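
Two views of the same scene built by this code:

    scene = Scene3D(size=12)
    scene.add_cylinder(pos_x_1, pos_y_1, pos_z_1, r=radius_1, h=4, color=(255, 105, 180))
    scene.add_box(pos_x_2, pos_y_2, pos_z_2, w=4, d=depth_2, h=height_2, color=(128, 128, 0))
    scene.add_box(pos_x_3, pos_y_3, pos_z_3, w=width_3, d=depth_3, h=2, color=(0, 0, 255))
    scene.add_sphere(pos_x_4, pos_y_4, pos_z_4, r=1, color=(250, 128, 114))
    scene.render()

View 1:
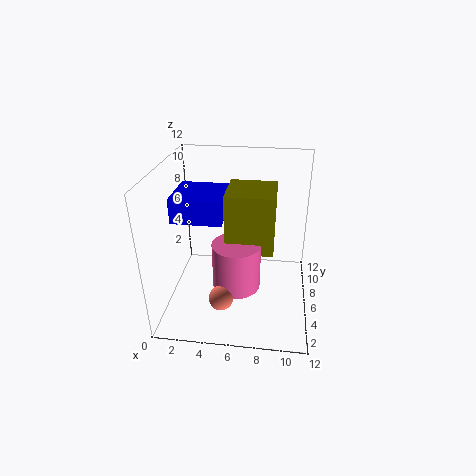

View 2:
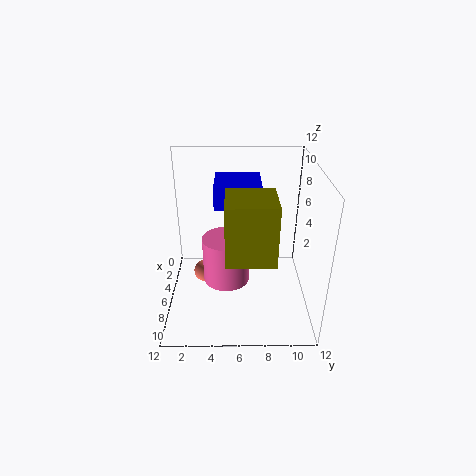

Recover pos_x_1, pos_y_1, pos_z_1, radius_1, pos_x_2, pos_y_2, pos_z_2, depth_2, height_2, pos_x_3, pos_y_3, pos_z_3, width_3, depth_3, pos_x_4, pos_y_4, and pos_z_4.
pos_x_1 = 6, pos_y_1 = 5, pos_z_1 = 2, radius_1 = 2, pos_x_2 = 5, pos_y_2 = 5, pos_z_2 = 5, depth_2 = 4, height_2 = 5, pos_x_3 = 1, pos_y_3 = 4, pos_z_3 = 8, width_3 = 4, depth_3 = 4, pos_x_4 = 5, pos_y_4 = 3, pos_z_4 = 2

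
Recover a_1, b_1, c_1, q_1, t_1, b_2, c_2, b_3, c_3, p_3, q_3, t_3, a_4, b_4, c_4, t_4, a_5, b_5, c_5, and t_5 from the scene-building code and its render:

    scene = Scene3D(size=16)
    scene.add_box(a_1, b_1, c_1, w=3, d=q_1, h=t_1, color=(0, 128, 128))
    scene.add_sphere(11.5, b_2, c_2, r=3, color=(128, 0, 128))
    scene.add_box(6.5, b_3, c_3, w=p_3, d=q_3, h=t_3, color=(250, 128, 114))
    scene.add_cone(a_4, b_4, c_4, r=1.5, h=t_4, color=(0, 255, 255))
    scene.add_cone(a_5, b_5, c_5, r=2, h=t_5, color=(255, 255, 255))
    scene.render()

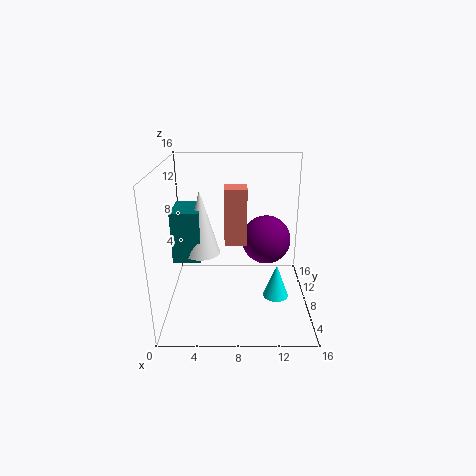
a_1 = 1
b_1 = 6
c_1 = 6
q_1 = 4.5
t_1 = 5.5
b_2 = 12
c_2 = 6
b_3 = 8
c_3 = 7
p_3 = 2.5
q_3 = 2.5
t_3 = 6.5
a_4 = 12.5
b_4 = 8
c_4 = 0.5
t_4 = 4
a_5 = 4
b_5 = 7.5
c_5 = 6.5
t_5 = 7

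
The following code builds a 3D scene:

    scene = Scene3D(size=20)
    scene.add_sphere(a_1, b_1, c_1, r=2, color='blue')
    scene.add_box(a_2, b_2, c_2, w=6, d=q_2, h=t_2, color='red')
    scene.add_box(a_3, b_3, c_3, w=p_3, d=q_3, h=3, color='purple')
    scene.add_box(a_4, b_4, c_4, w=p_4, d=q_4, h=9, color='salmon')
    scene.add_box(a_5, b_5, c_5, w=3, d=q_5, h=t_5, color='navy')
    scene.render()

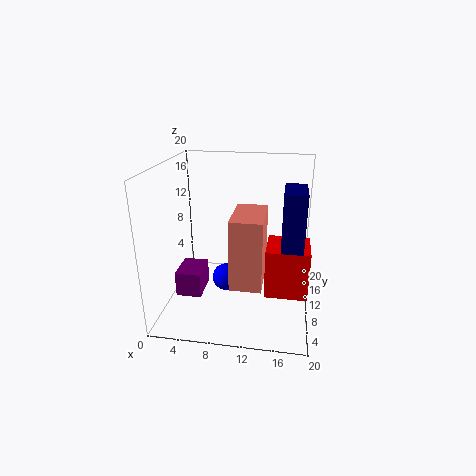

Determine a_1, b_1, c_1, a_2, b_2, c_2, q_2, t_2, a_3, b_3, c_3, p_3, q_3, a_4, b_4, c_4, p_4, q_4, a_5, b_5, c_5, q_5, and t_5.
a_1 = 8, b_1 = 11, c_1 = 3, a_2 = 14, b_2 = 8, c_2 = 2, q_2 = 6, t_2 = 7, a_3 = 4, b_3 = 1, c_3 = 6, p_3 = 3, q_3 = 4, a_4 = 10, b_4 = 3, c_4 = 6, p_4 = 4, q_4 = 7, a_5 = 16, b_5 = 8, c_5 = 9, q_5 = 6, t_5 = 8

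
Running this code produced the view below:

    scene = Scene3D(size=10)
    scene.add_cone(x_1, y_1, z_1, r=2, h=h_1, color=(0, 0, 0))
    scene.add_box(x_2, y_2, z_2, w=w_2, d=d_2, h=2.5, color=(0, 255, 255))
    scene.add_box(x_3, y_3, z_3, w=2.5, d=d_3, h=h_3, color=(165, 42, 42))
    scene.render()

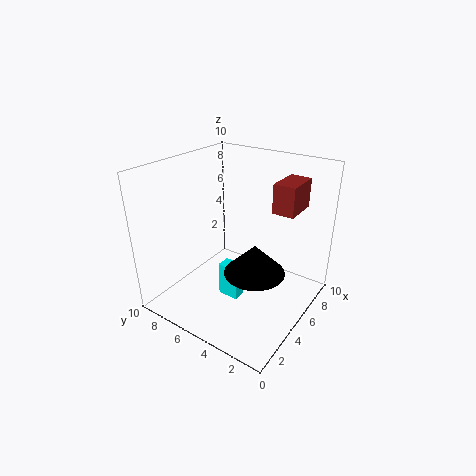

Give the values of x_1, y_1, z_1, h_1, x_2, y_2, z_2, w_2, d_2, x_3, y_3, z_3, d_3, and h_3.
x_1 = 4
y_1 = 3
z_1 = 3.5
h_1 = 2
x_2 = 4
y_2 = 4.5
z_2 = 0.5
w_2 = 1
d_2 = 1.5
x_3 = 6
y_3 = 1.5
z_3 = 7
d_3 = 1.5
h_3 = 2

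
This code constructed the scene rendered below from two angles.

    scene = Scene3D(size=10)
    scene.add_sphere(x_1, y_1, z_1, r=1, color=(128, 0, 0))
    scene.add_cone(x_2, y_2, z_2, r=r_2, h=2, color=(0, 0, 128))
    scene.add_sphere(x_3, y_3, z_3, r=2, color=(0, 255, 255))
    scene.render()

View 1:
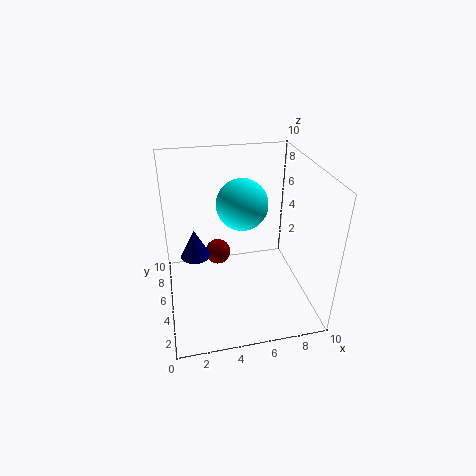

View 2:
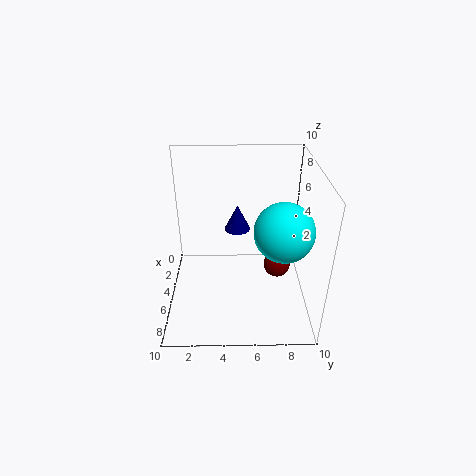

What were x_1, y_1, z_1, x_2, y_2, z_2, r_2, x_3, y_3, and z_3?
x_1 = 4
y_1 = 8
z_1 = 2
x_2 = 2
y_2 = 5
z_2 = 4
r_2 = 1
x_3 = 6
y_3 = 8
z_3 = 6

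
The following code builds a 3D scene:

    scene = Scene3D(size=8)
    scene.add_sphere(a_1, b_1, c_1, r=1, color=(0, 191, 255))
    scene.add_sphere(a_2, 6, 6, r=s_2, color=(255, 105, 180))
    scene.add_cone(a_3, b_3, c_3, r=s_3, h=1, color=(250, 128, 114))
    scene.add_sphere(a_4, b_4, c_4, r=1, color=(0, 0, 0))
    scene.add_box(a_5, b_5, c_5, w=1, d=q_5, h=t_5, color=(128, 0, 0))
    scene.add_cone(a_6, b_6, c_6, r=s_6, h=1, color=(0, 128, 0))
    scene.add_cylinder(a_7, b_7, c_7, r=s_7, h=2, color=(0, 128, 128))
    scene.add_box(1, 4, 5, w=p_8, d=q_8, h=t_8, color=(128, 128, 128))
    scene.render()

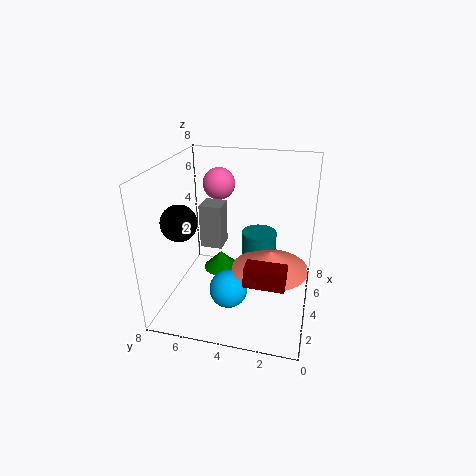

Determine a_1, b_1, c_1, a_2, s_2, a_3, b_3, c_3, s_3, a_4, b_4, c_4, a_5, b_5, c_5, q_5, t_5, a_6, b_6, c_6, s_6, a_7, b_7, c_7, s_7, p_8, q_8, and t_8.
a_1 = 2
b_1 = 4
c_1 = 2
a_2 = 7
s_2 = 1
a_3 = 3
b_3 = 2
c_3 = 3
s_3 = 2
a_4 = 3
b_4 = 7
c_4 = 5
a_5 = 1
b_5 = 1
c_5 = 3
q_5 = 2
t_5 = 1
a_6 = 4
b_6 = 5
c_6 = 2
s_6 = 1
a_7 = 5
b_7 = 3
c_7 = 2
s_7 = 1
p_8 = 1
q_8 = 1
t_8 = 2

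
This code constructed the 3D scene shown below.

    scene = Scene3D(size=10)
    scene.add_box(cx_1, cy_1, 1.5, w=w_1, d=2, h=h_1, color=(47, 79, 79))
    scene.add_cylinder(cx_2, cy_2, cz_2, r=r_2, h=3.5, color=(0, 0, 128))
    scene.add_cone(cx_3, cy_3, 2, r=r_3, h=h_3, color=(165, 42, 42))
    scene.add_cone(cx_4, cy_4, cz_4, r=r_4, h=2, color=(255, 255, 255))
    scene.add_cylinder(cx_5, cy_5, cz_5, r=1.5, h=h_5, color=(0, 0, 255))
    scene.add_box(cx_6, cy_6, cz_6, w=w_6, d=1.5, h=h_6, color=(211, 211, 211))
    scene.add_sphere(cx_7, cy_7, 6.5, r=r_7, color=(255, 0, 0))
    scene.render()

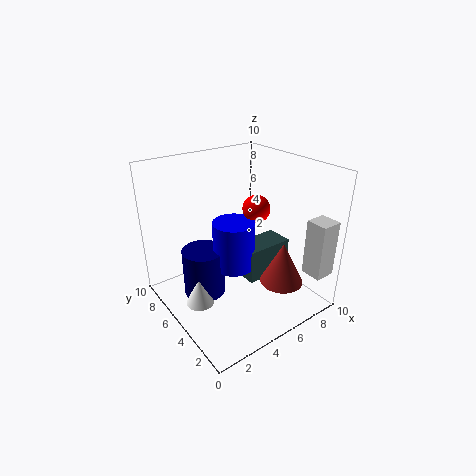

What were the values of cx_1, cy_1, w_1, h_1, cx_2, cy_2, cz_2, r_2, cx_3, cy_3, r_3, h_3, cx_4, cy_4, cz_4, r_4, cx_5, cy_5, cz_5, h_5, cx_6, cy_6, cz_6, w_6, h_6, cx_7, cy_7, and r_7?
cx_1 = 5.5; cy_1 = 4; w_1 = 3.5; h_1 = 2.5; cx_2 = 3; cy_2 = 6.5; cz_2 = 0.5; r_2 = 1.5; cx_3 = 7; cy_3 = 2.5; r_3 = 1.5; h_3 = 3; cx_4 = 2; cy_4 = 5.5; cz_4 = 0.5; r_4 = 1; cx_5 = 5; cy_5 = 5.5; cz_5 = 2.5; h_5 = 3.5; cx_6 = 8.5; cy_6 = 0.5; cz_6 = 2.5; w_6 = 1.5; h_6 = 4; cx_7 = 7; cy_7 = 5.5; r_7 = 1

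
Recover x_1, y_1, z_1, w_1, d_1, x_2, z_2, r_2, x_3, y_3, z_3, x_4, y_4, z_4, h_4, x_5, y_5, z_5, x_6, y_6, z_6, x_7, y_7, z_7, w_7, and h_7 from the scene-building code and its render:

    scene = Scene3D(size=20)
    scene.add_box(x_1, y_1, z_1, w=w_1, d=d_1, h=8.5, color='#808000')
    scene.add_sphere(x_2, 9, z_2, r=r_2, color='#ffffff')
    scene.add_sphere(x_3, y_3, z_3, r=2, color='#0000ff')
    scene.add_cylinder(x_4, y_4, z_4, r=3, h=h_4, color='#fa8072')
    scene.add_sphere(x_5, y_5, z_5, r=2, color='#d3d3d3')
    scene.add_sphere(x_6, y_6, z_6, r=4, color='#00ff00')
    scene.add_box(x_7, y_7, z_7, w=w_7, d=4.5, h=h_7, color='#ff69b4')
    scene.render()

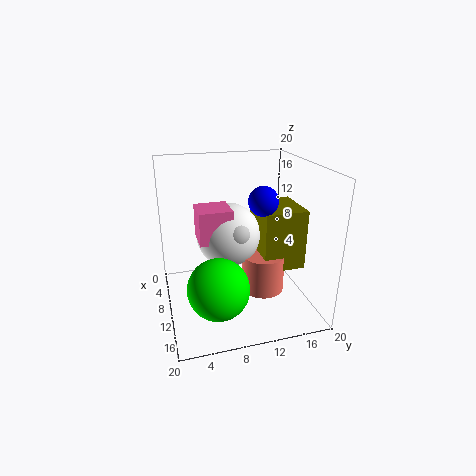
x_1 = 6; y_1 = 13; z_1 = 5.5; w_1 = 7; d_1 = 6; x_2 = 8.5; z_2 = 10; r_2 = 4.5; x_3 = 11.5; y_3 = 13; z_3 = 15.5; x_4 = 11; y_4 = 13.5; z_4 = 2; h_4 = 5.5; x_5 = 11; y_5 = 9.5; z_5 = 11; x_6 = 15; y_6 = 6; z_6 = 5.5; x_7 = 7; y_7 = 4.5; z_7 = 10; w_7 = 4.5; h_7 = 4.5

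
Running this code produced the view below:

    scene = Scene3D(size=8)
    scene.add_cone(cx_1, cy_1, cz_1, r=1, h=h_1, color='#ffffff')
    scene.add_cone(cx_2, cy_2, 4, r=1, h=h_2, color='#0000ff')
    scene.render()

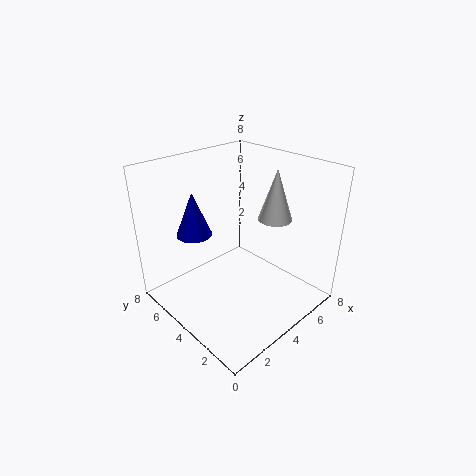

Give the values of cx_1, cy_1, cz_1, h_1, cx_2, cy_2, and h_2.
cx_1 = 6.5; cy_1 = 3.5; cz_1 = 4.5; h_1 = 3; cx_2 = 2.5; cy_2 = 6; h_2 = 2.5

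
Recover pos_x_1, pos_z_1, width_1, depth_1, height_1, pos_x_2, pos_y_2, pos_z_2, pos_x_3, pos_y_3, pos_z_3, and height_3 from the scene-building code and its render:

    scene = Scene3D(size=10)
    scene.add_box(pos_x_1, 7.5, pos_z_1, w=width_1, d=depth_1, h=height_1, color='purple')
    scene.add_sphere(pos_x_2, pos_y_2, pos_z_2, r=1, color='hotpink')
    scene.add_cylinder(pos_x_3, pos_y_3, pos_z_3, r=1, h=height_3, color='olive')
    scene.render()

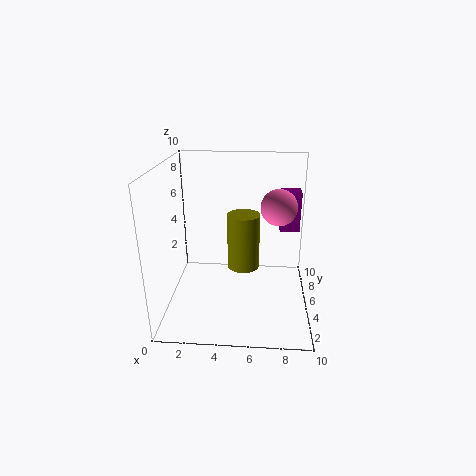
pos_x_1 = 8; pos_z_1 = 4.5; width_1 = 1.5; depth_1 = 1.5; height_1 = 3; pos_x_2 = 7.5; pos_y_2 = 1.5; pos_z_2 = 8.5; pos_x_3 = 5.5; pos_y_3 = 3; pos_z_3 = 4; height_3 = 3.5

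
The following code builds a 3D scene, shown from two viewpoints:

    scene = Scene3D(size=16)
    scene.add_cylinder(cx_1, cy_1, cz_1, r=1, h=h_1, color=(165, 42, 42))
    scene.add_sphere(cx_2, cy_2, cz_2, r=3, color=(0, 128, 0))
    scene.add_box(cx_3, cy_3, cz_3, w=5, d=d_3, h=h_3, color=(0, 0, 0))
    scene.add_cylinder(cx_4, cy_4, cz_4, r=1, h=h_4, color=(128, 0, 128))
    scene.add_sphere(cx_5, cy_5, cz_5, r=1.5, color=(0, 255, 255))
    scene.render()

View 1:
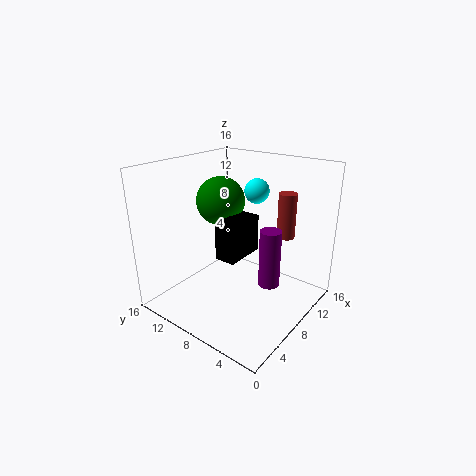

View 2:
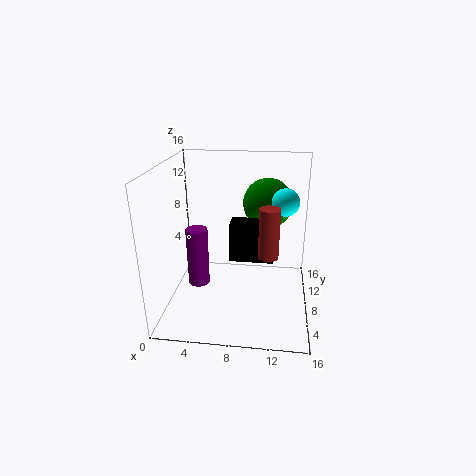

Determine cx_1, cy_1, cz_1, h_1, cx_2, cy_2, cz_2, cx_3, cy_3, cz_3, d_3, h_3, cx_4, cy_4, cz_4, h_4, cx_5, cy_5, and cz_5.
cx_1 = 11.5; cy_1 = 4; cz_1 = 8; h_1 = 5; cx_2 = 11; cy_2 = 13; cz_2 = 10.5; cx_3 = 7; cy_3 = 8; cz_3 = 5; d_3 = 2.5; h_3 = 4.5; cx_4 = 5; cy_4 = 2; cz_4 = 6; h_4 = 5.5; cx_5 = 13; cy_5 = 9; cz_5 = 12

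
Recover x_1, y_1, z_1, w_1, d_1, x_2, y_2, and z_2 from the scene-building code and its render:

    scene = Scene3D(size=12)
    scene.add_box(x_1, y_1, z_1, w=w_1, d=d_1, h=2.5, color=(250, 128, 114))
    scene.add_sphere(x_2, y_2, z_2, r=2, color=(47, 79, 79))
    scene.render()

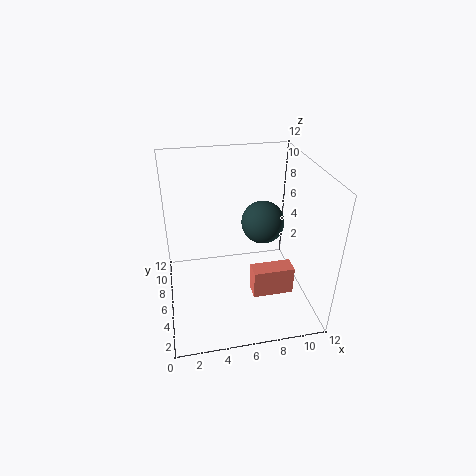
x_1 = 7; y_1 = 4; z_1 = 1; w_1 = 3.5; d_1 = 1.5; x_2 = 9; y_2 = 9; z_2 = 5.5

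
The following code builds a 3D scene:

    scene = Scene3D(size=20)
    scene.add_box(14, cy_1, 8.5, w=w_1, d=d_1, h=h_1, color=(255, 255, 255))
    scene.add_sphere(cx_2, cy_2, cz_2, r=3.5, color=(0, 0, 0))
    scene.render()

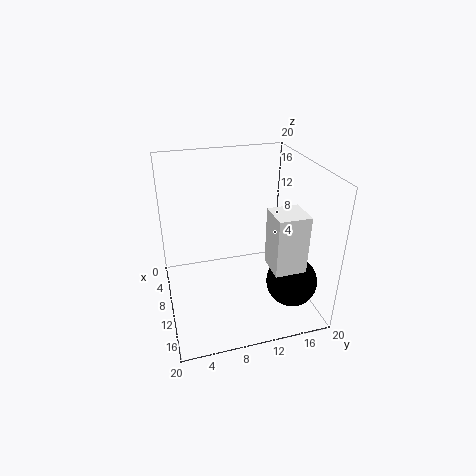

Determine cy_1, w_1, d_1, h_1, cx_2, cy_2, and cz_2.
cy_1 = 12.5
w_1 = 4
d_1 = 4
h_1 = 7.5
cx_2 = 14.5
cy_2 = 16.5
cz_2 = 4.5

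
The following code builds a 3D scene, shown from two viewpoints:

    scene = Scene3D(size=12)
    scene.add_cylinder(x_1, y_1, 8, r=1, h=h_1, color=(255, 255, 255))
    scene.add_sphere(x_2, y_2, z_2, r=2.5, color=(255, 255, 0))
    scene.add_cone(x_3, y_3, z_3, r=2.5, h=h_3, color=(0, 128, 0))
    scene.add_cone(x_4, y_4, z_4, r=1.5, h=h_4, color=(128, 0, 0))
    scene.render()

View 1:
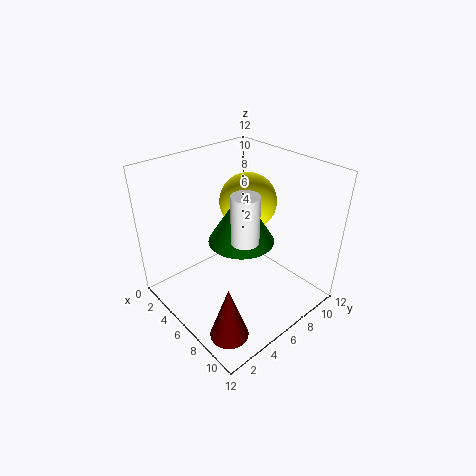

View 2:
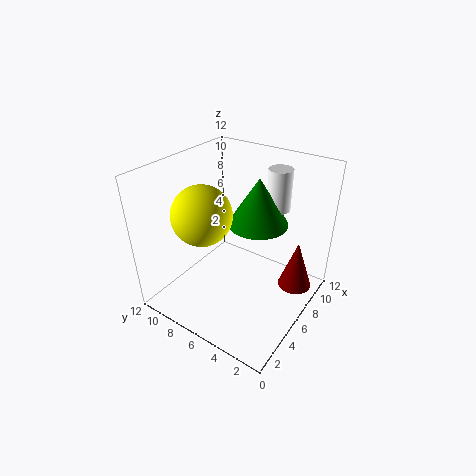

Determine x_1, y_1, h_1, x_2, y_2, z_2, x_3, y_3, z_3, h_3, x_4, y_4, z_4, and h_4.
x_1 = 9, y_1 = 4, h_1 = 3.5, x_2 = 4.5, y_2 = 8.5, z_2 = 8, x_3 = 7.5, y_3 = 5, z_3 = 7, h_3 = 4, x_4 = 9.5, y_4 = 2, z_4 = 0.5, h_4 = 4.5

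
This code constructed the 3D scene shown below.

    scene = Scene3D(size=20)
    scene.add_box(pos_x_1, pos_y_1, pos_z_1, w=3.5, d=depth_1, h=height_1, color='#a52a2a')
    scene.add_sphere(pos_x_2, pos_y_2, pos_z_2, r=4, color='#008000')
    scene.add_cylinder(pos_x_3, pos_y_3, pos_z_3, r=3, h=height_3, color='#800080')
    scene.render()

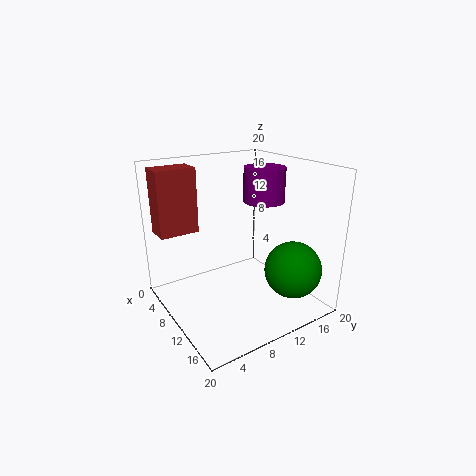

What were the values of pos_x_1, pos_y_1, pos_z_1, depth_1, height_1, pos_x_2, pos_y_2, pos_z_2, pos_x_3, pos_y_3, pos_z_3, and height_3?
pos_x_1 = 2.5, pos_y_1 = 0.5, pos_z_1 = 10.5, depth_1 = 5.5, height_1 = 9, pos_x_2 = 15, pos_y_2 = 16, pos_z_2 = 5.5, pos_x_3 = 8.5, pos_y_3 = 15.5, pos_z_3 = 14, height_3 = 5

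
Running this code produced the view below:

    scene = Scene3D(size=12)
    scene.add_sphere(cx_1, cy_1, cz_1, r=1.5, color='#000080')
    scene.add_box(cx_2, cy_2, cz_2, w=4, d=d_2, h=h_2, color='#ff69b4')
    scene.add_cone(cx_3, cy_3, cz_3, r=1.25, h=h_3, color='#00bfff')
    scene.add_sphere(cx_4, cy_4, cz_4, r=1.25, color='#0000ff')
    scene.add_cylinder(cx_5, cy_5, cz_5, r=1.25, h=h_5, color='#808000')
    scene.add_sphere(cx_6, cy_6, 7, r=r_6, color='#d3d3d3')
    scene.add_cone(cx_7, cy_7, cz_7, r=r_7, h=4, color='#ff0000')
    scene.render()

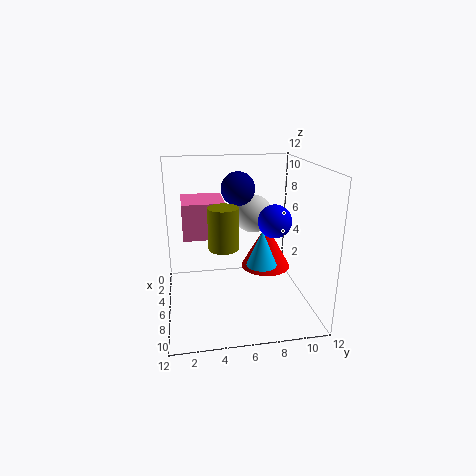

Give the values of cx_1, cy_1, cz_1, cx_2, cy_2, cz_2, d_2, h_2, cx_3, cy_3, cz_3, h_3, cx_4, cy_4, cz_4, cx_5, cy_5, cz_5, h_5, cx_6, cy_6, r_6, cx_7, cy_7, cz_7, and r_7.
cx_1 = 3.25, cy_1 = 6.5, cz_1 = 9.5, cx_2 = 0.25, cy_2 = 1.5, cz_2 = 5.25, d_2 = 3.75, h_2 = 3.25, cx_3 = 7.25, cy_3 = 7.75, cz_3 = 4, h_3 = 3, cx_4 = 8.75, cy_4 = 8.25, cz_4 = 8.25, cx_5 = 6.25, cy_5 = 4.75, cz_5 = 5.25, h_5 = 3.5, cx_6 = 2.75, cy_6 = 8, r_6 = 1.75, cx_7 = 4, cy_7 = 9, cz_7 = 2.25, r_7 = 2.25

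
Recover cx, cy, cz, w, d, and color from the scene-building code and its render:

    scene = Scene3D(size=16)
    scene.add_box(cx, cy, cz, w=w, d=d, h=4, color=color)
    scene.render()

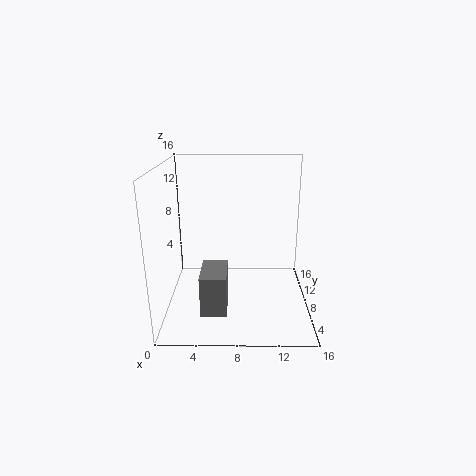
cx = 4.5; cy = 0.5; cz = 3; w = 2.5; d = 4; color = 'gray'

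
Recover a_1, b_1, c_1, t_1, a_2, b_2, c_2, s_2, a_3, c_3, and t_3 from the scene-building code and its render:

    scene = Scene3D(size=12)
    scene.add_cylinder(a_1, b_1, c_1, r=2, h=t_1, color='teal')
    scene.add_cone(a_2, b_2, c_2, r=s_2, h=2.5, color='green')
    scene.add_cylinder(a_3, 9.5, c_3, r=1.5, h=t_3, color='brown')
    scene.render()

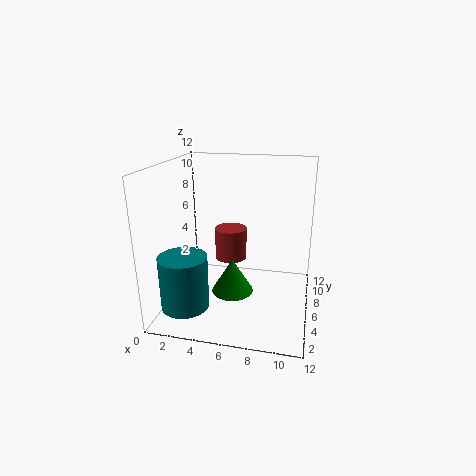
a_1 = 2; b_1 = 3.5; c_1 = 0.5; t_1 = 4.5; a_2 = 6.5; b_2 = 2; c_2 = 3.5; s_2 = 1.5; a_3 = 4.5; c_3 = 2.5; t_3 = 3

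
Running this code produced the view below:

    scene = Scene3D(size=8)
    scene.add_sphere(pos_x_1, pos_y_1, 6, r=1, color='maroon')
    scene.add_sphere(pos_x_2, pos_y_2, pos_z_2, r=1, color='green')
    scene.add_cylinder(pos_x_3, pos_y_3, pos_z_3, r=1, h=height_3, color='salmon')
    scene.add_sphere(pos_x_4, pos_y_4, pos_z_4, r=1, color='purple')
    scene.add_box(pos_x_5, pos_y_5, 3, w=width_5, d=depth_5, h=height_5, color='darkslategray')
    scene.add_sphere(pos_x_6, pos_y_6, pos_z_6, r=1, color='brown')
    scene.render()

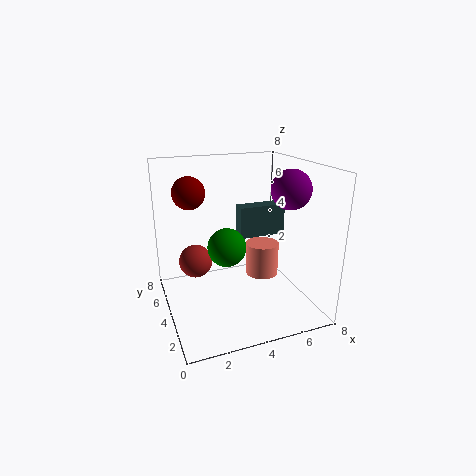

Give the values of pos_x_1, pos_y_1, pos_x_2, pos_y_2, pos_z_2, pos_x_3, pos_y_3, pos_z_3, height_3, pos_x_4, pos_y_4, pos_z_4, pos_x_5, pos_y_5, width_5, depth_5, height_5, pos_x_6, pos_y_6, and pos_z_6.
pos_x_1 = 2; pos_y_1 = 7; pos_x_2 = 3; pos_y_2 = 3; pos_z_2 = 4; pos_x_3 = 6; pos_y_3 = 5; pos_z_3 = 1; height_3 = 2; pos_x_4 = 6; pos_y_4 = 2; pos_z_4 = 7; pos_x_5 = 5; pos_y_5 = 6; width_5 = 3; depth_5 = 1; height_5 = 2; pos_x_6 = 2; pos_y_6 = 6; pos_z_6 = 2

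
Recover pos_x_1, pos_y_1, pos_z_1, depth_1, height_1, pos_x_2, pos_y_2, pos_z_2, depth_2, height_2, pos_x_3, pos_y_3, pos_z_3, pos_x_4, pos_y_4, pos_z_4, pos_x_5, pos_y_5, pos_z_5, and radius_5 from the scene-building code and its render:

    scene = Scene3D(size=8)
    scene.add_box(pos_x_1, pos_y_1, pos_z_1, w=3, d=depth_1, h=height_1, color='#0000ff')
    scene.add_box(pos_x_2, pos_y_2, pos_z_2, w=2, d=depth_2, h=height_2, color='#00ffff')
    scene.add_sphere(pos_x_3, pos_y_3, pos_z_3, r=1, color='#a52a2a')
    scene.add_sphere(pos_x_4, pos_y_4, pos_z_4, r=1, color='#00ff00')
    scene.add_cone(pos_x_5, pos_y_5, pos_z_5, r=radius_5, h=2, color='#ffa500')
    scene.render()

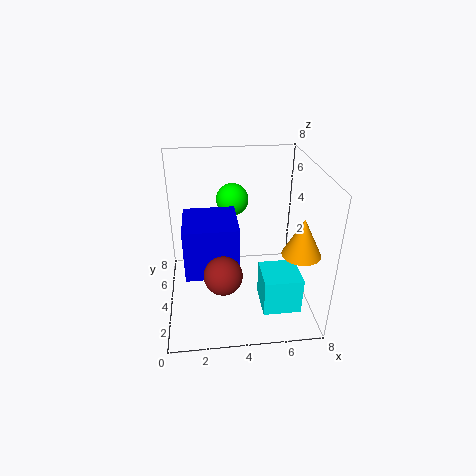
pos_x_1 = 1; pos_y_1 = 3; pos_z_1 = 2; depth_1 = 3; height_1 = 3; pos_x_2 = 5; pos_y_2 = 1; pos_z_2 = 1; depth_2 = 2; height_2 = 2; pos_x_3 = 3; pos_y_3 = 2; pos_z_3 = 3; pos_x_4 = 4; pos_y_4 = 7; pos_z_4 = 5; pos_x_5 = 7; pos_y_5 = 2; pos_z_5 = 4; radius_5 = 1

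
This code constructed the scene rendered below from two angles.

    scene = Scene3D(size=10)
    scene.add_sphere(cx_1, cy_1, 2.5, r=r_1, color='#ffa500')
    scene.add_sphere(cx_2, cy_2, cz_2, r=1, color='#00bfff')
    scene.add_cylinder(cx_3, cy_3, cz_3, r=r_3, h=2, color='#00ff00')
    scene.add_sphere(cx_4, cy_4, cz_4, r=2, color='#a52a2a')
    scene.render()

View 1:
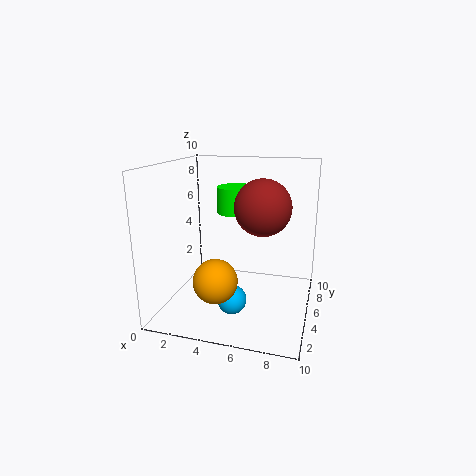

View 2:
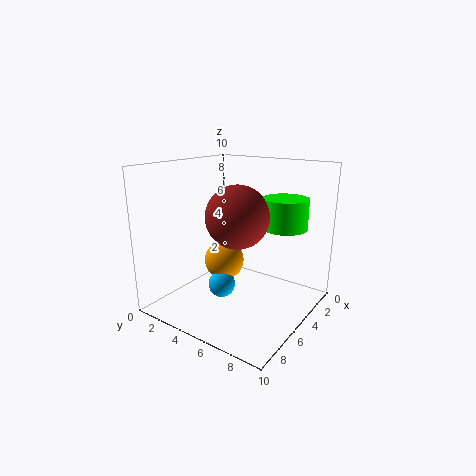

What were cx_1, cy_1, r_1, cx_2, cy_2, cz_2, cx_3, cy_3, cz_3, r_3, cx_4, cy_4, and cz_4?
cx_1 = 4; cy_1 = 3; r_1 = 1.5; cx_2 = 5; cy_2 = 3.5; cz_2 = 1; cx_3 = 4; cy_3 = 8; cz_3 = 6; r_3 = 1.5; cx_4 = 6.5; cy_4 = 6; cz_4 = 7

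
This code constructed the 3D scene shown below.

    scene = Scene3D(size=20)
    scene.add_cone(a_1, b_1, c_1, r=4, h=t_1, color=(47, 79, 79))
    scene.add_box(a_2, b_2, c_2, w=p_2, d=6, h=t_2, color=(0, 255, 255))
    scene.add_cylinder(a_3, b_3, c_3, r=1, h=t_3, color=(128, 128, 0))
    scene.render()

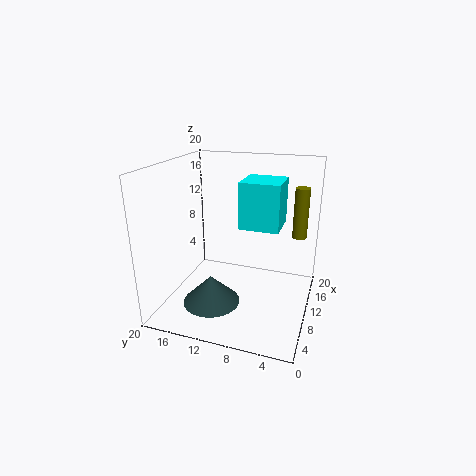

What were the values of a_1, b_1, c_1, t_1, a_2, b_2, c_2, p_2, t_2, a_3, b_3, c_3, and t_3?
a_1 = 7
b_1 = 13
c_1 = 1
t_1 = 4
a_2 = 13
b_2 = 5
c_2 = 10
p_2 = 6
t_2 = 7
a_3 = 13
b_3 = 2
c_3 = 10
t_3 = 7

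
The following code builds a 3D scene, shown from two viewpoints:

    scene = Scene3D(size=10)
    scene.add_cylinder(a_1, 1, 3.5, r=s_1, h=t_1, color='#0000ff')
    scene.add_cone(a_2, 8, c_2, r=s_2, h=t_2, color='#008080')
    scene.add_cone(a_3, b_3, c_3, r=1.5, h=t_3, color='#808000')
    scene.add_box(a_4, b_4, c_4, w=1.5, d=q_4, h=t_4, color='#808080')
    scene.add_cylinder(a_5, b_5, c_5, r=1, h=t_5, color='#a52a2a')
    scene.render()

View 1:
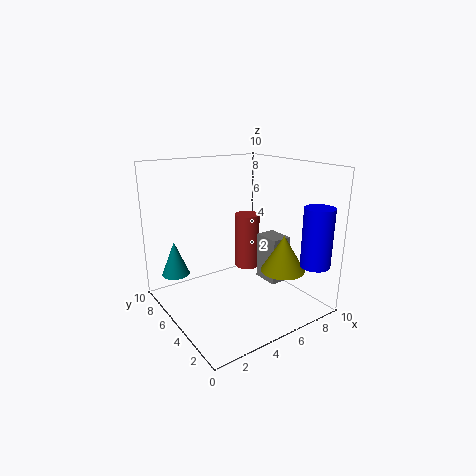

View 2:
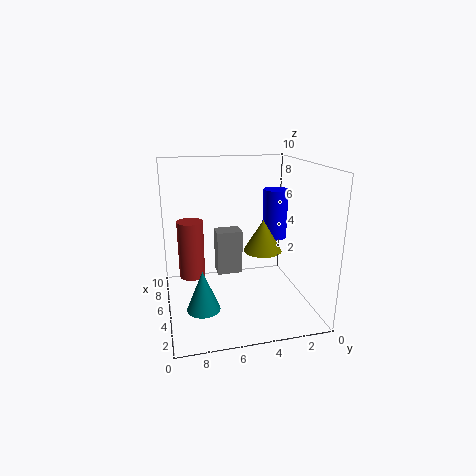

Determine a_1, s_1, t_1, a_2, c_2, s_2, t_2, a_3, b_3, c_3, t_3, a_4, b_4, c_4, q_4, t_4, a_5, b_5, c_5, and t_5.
a_1 = 8.5, s_1 = 1, t_1 = 4, a_2 = 1.5, c_2 = 2, s_2 = 1, t_2 = 2.5, a_3 = 7, b_3 = 2.5, c_3 = 3, t_3 = 2.5, a_4 = 7.5, b_4 = 4, c_4 = 1, q_4 = 2, t_4 = 3.5, a_5 = 8, b_5 = 8, c_5 = 1, t_5 = 4.5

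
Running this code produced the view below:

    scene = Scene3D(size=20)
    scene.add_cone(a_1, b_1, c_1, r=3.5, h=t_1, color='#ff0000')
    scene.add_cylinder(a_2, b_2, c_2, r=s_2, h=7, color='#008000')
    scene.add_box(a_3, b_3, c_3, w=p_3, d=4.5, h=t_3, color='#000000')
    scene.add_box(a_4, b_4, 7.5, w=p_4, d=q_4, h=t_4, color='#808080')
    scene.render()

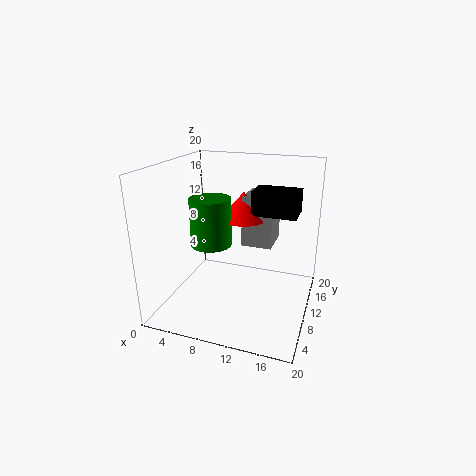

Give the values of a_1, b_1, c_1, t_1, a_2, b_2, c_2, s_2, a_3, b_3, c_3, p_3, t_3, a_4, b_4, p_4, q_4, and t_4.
a_1 = 9.5
b_1 = 14
c_1 = 11.5
t_1 = 4
a_2 = 5.5
b_2 = 11
c_2 = 8
s_2 = 3
a_3 = 11
b_3 = 12.5
c_3 = 12.5
p_3 = 6.5
t_3 = 3.5
a_4 = 9.5
b_4 = 13
p_4 = 4.5
q_4 = 5.5
t_4 = 7.5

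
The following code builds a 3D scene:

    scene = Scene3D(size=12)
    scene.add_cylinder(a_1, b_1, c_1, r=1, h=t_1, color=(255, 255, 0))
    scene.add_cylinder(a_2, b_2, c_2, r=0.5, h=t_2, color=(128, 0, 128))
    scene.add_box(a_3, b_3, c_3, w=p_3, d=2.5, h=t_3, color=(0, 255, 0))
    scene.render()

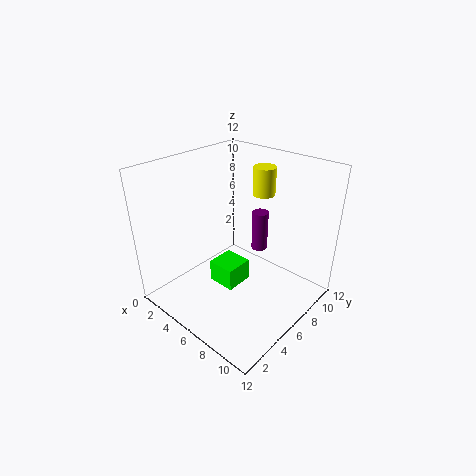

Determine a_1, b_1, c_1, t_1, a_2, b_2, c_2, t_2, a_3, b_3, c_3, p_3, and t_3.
a_1 = 5.5, b_1 = 10, c_1 = 8.5, t_1 = 2.5, a_2 = 10.5, b_2 = 3, c_2 = 8.5, t_2 = 2.5, a_3 = 3.5, b_3 = 5, c_3 = 1, p_3 = 2.5, t_3 = 2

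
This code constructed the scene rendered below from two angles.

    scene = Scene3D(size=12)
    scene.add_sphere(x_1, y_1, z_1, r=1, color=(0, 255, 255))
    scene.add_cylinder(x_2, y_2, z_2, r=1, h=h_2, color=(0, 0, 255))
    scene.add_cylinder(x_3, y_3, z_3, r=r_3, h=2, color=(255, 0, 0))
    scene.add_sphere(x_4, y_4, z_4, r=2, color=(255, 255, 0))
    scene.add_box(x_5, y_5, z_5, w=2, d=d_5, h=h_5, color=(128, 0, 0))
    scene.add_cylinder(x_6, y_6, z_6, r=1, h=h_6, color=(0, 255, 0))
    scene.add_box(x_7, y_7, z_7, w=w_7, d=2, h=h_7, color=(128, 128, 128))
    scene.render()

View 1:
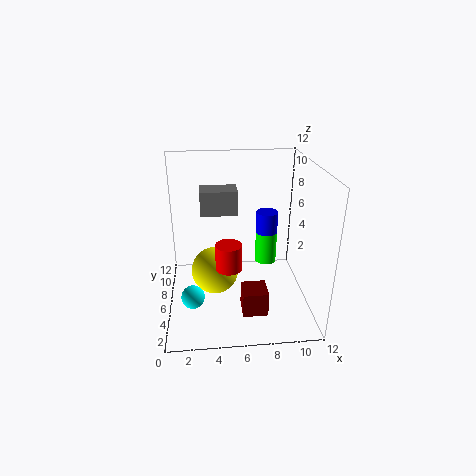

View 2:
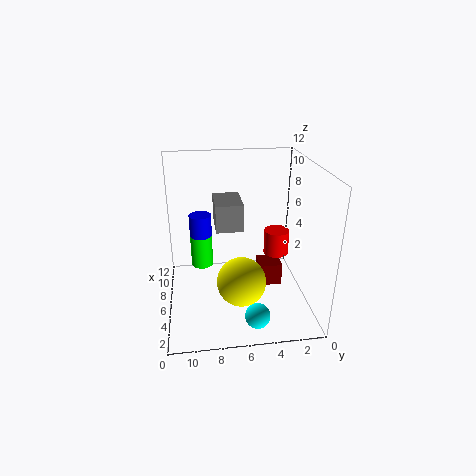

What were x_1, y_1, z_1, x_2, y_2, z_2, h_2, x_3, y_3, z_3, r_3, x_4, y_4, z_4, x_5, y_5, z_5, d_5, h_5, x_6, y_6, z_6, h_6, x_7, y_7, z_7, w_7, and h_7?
x_1 = 2
y_1 = 5
z_1 = 1
x_2 = 9
y_2 = 9
z_2 = 5
h_2 = 2
x_3 = 5
y_3 = 3
z_3 = 5
r_3 = 1
x_4 = 4
y_4 = 6
z_4 = 3
x_5 = 6
y_5 = 2
z_5 = 1
d_5 = 2
h_5 = 2
x_6 = 9
y_6 = 9
z_6 = 2
h_6 = 3
x_7 = 3
y_7 = 6
z_7 = 8
w_7 = 3
h_7 = 2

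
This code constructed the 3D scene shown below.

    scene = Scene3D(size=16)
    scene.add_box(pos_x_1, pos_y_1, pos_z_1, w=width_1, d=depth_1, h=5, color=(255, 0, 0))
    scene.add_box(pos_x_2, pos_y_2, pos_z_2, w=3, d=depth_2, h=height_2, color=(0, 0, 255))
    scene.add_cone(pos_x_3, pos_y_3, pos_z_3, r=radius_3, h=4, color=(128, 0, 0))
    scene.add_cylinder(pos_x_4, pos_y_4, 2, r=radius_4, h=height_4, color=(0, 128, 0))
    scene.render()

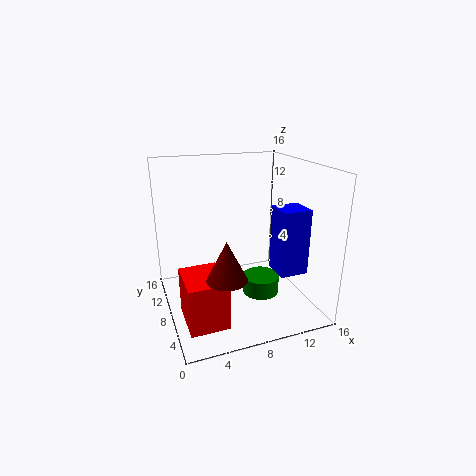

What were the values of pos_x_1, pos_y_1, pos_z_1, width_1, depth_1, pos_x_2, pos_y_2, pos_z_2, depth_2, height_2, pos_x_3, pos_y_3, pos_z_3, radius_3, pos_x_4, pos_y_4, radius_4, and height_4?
pos_x_1 = 1
pos_y_1 = 2
pos_z_1 = 1
width_1 = 4
depth_1 = 5
pos_x_2 = 11
pos_y_2 = 3
pos_z_2 = 5
depth_2 = 3
height_2 = 7
pos_x_3 = 5
pos_y_3 = 3
pos_z_3 = 6
radius_3 = 2
pos_x_4 = 10
pos_y_4 = 6
radius_4 = 2
height_4 = 2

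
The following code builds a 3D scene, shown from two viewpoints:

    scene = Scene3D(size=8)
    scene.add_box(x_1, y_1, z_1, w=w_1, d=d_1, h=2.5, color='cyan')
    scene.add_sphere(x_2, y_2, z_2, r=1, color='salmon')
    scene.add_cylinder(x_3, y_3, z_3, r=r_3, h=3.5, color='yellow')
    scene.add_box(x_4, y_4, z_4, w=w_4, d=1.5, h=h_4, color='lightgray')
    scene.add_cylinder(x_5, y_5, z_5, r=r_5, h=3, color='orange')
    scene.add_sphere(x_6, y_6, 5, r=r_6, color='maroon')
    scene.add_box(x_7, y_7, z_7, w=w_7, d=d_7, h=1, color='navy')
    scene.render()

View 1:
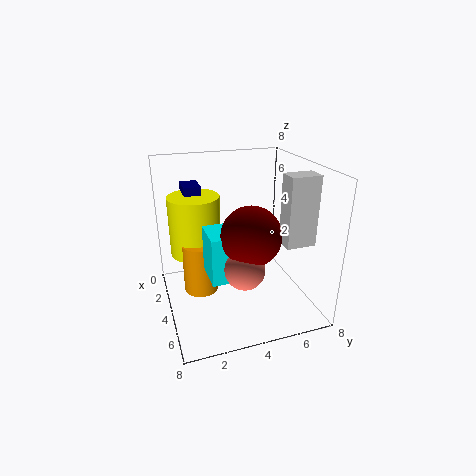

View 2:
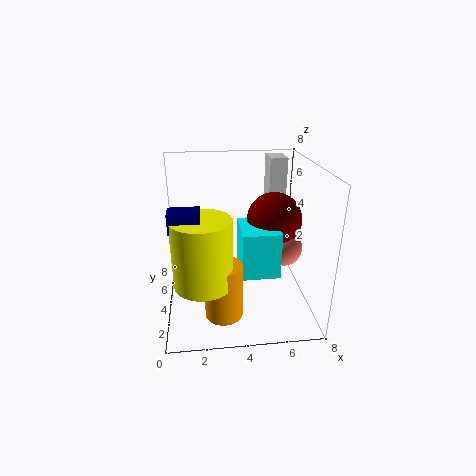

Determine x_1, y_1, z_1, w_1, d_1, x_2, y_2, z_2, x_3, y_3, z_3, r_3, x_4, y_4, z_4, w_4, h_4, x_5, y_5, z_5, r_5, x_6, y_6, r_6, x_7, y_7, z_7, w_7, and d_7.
x_1 = 4; y_1 = 2; z_1 = 2.5; w_1 = 2; d_1 = 2.5; x_2 = 6.5; y_2 = 3.5; z_2 = 3.5; x_3 = 2; y_3 = 2; z_3 = 2.5; r_3 = 1.5; x_4 = 6; y_4 = 5.5; z_4 = 4.5; w_4 = 1; h_4 = 3.5; x_5 = 3; y_5 = 2; z_5 = 0.5; r_5 = 1; x_6 = 6; y_6 = 4; r_6 = 1.5; x_7 = 0.5; y_7 = 1.5; z_7 = 5.5; w_7 = 1.5; d_7 = 1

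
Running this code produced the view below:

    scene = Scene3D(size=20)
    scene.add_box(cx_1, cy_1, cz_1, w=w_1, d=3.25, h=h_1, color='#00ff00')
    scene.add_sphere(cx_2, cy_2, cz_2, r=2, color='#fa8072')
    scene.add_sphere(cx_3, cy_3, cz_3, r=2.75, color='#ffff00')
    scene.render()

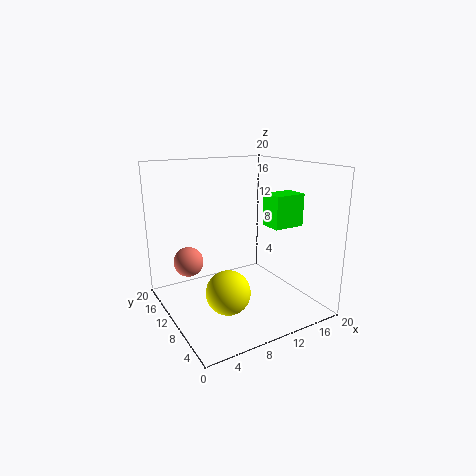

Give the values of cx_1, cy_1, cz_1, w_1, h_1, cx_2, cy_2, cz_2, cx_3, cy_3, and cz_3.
cx_1 = 13.75; cy_1 = 6.25; cz_1 = 11.5; w_1 = 4.5; h_1 = 4.5; cx_2 = 3.25; cy_2 = 11.75; cz_2 = 7.25; cx_3 = 5.5; cy_3 = 4.75; cz_3 = 5.25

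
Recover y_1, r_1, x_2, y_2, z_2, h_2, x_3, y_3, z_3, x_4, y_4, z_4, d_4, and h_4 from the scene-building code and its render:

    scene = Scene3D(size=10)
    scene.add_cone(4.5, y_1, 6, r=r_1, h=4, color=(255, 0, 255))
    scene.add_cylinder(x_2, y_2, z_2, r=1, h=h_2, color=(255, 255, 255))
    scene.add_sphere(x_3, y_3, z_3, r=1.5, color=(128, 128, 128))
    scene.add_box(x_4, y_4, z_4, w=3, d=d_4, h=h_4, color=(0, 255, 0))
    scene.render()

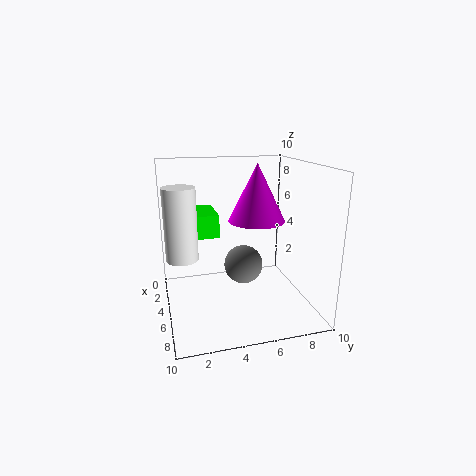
y_1 = 6.5
r_1 = 2
x_2 = 6.5
y_2 = 1
z_2 = 4.5
h_2 = 4.5
x_3 = 3
y_3 = 6
z_3 = 2
x_4 = 3
y_4 = 1.5
z_4 = 5.5
d_4 = 2
h_4 = 1.5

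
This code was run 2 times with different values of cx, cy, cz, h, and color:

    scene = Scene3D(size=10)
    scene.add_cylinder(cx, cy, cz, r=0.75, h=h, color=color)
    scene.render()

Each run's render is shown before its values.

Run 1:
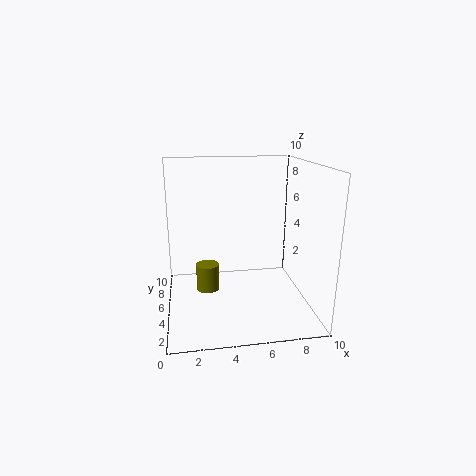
cx = 2.75, cy = 3.75, cz = 2, h = 1.75, color = 'olive'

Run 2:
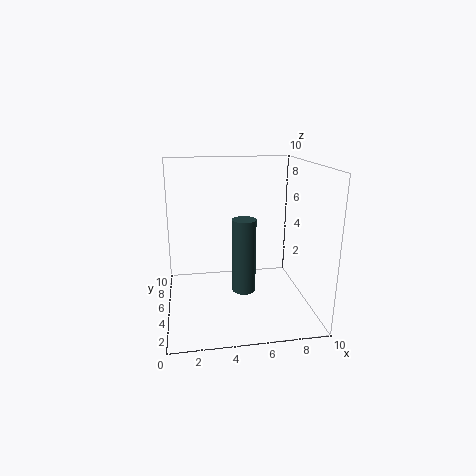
cx = 5, cy = 2.75, cz = 2.25, h = 4.75, color = 'darkslategray'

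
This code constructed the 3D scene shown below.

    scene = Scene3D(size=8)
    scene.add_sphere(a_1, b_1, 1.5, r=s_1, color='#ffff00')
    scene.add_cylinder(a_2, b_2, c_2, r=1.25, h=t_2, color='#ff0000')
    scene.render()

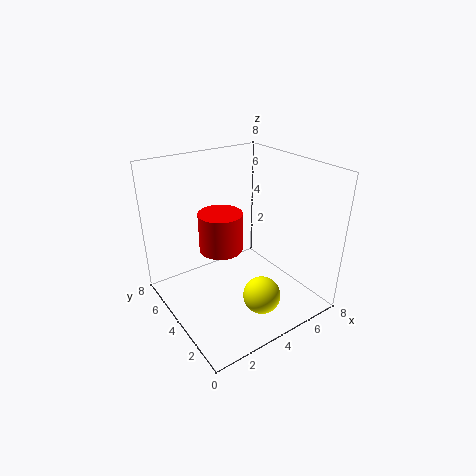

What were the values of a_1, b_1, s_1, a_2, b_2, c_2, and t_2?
a_1 = 4, b_1 = 1.75, s_1 = 1, a_2 = 3.5, b_2 = 5, c_2 = 3, t_2 = 2.25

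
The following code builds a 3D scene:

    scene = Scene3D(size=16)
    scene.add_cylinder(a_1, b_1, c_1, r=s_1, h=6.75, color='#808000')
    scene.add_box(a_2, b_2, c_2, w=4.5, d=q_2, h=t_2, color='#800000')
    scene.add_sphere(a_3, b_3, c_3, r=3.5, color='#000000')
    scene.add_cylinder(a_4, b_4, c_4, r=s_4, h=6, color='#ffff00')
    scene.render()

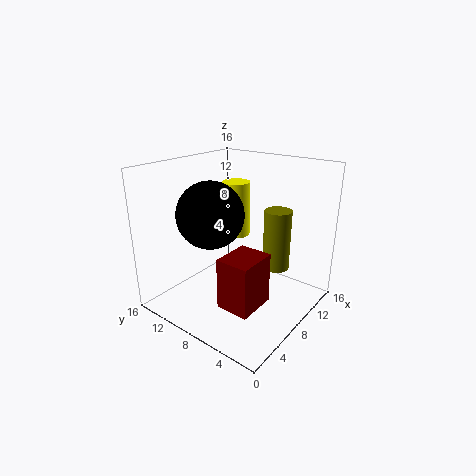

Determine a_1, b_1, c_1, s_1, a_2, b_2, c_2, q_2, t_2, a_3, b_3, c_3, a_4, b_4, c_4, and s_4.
a_1 = 10.5
b_1 = 4.5
c_1 = 4.5
s_1 = 1.5
a_2 = 4
b_2 = 4
c_2 = 1.25
q_2 = 3.75
t_2 = 5.75
a_3 = 5
b_3 = 9.25
c_3 = 11.25
a_4 = 9
b_4 = 9
c_4 = 8
s_4 = 1.5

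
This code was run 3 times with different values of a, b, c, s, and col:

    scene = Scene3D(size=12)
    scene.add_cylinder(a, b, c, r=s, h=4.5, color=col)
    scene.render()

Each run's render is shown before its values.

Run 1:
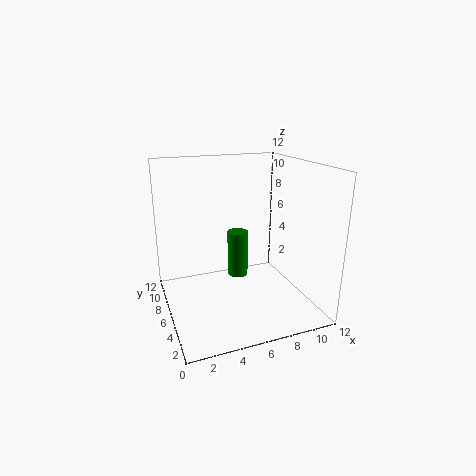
a = 7.5; b = 10; c = 0.5; s = 1; col = 'green'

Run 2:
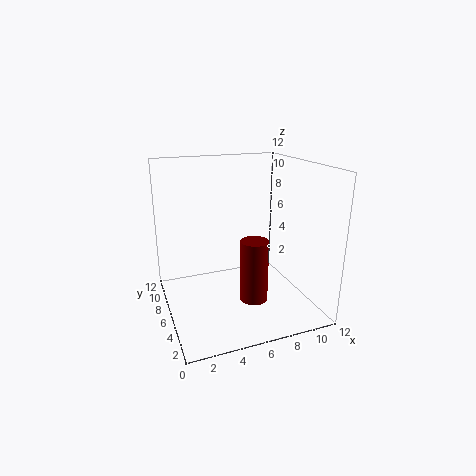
a = 5.5; b = 1.5; c = 3; s = 1; col = 'maroon'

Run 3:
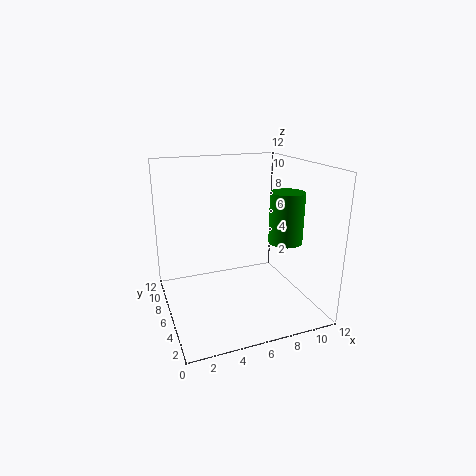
a = 10.5; b = 6; c = 5; s = 1.5; col = 'green'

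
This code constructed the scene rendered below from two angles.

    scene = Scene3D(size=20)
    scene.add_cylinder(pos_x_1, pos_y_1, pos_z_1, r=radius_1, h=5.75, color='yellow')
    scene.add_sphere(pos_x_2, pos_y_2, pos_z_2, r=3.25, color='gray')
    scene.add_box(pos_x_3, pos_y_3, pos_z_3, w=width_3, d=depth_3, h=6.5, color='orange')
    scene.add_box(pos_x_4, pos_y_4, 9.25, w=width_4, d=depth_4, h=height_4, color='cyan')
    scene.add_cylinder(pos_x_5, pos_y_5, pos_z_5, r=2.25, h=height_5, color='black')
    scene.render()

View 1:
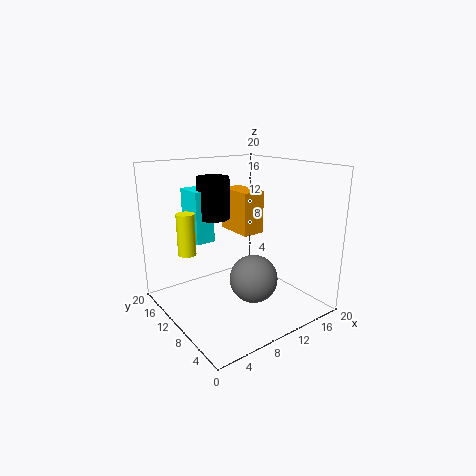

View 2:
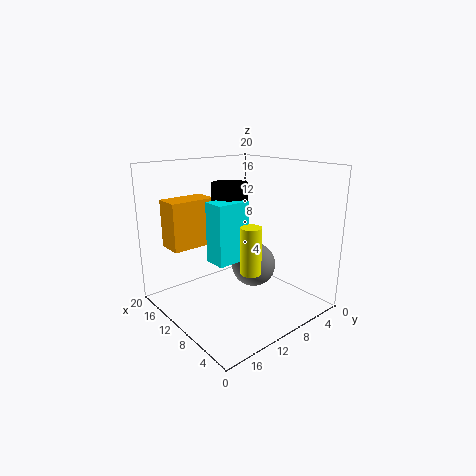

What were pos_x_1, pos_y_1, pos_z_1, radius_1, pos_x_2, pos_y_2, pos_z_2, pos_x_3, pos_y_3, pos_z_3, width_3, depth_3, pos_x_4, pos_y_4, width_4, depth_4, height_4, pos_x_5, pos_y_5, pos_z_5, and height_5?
pos_x_1 = 3.75
pos_y_1 = 13.25
pos_z_1 = 8
radius_1 = 1.25
pos_x_2 = 10.25
pos_y_2 = 6.75
pos_z_2 = 5
pos_x_3 = 12.75
pos_y_3 = 12
pos_z_3 = 9
width_3 = 3.5
depth_3 = 6.25
pos_x_4 = 5
pos_y_4 = 12.5
width_4 = 2.75
depth_4 = 4.25
height_4 = 7.25
pos_x_5 = 8
pos_y_5 = 13
pos_z_5 = 12.5
height_5 = 5.75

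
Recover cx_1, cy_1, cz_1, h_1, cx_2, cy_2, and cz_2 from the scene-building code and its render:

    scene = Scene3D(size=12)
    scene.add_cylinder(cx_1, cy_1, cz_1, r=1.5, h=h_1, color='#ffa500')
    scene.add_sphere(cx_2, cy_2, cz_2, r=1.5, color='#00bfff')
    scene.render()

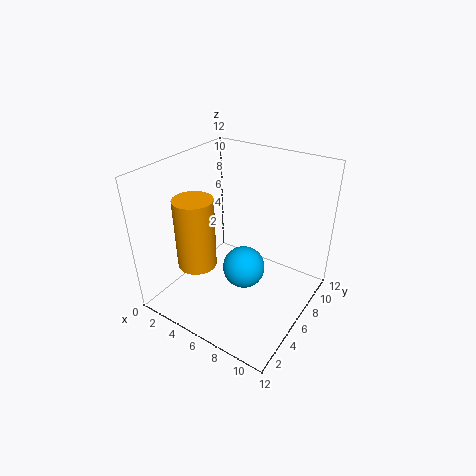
cx_1 = 4.5; cy_1 = 2.5; cz_1 = 5; h_1 = 5.5; cx_2 = 8.5; cy_2 = 3; cz_2 = 6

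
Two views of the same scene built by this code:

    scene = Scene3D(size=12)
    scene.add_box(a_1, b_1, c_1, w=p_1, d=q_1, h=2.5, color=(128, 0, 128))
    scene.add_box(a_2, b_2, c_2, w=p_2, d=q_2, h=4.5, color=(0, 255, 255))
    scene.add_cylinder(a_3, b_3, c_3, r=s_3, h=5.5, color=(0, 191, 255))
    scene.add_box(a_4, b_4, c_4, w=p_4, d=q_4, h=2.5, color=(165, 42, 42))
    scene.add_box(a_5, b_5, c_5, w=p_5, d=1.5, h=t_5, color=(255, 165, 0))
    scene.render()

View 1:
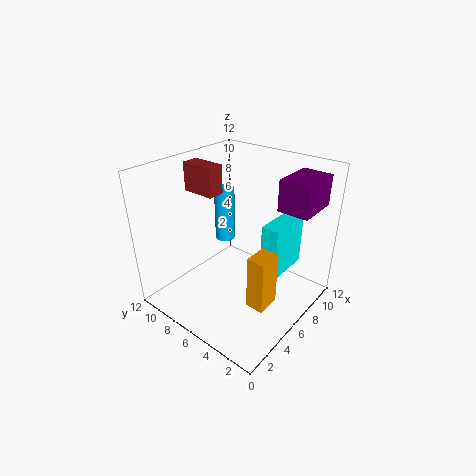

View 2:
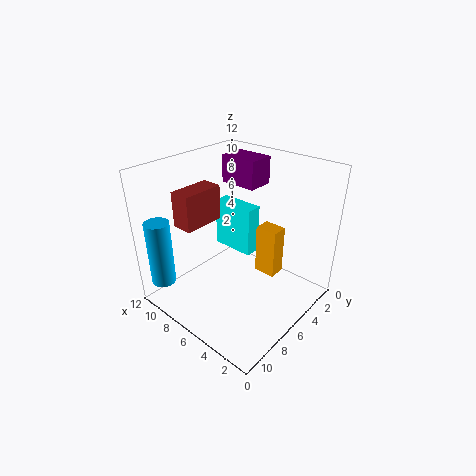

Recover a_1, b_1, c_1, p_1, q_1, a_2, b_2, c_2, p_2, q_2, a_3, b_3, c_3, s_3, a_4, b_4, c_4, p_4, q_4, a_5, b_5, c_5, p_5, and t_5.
a_1 = 7
b_1 = 0.5
c_1 = 9
p_1 = 3.5
q_1 = 2.5
a_2 = 6.5
b_2 = 2.5
c_2 = 3
p_2 = 4
q_2 = 1.5
a_3 = 10
b_3 = 11
c_3 = 2.5
s_3 = 1
a_4 = 5.5
b_4 = 8.5
c_4 = 9
p_4 = 1.5
q_4 = 3
a_5 = 4
b_5 = 2
c_5 = 1.5
p_5 = 2
t_5 = 4.5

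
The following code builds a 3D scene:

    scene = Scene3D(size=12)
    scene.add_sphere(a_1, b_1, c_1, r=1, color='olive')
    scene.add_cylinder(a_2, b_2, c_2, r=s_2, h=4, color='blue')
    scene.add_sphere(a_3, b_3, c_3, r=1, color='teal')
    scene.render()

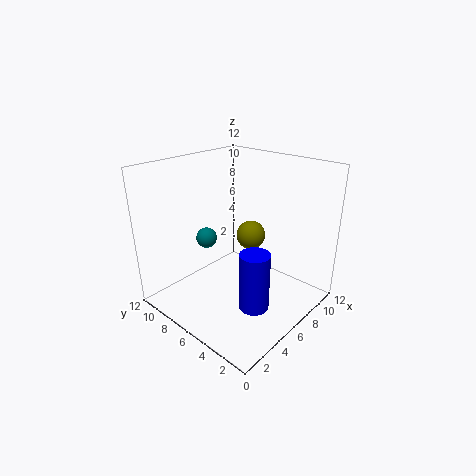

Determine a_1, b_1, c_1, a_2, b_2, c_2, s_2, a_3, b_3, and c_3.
a_1 = 4, b_1 = 3, c_1 = 8, a_2 = 2, b_2 = 1, c_2 = 4, s_2 = 1, a_3 = 7, b_3 = 11, c_3 = 4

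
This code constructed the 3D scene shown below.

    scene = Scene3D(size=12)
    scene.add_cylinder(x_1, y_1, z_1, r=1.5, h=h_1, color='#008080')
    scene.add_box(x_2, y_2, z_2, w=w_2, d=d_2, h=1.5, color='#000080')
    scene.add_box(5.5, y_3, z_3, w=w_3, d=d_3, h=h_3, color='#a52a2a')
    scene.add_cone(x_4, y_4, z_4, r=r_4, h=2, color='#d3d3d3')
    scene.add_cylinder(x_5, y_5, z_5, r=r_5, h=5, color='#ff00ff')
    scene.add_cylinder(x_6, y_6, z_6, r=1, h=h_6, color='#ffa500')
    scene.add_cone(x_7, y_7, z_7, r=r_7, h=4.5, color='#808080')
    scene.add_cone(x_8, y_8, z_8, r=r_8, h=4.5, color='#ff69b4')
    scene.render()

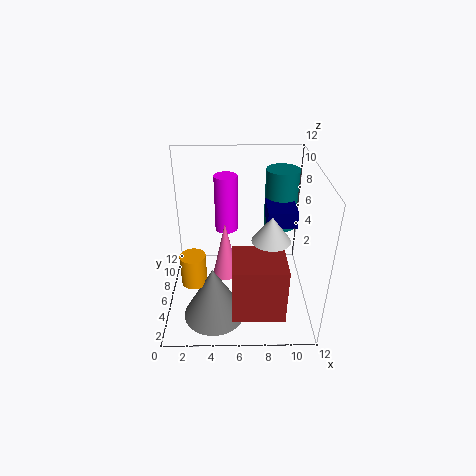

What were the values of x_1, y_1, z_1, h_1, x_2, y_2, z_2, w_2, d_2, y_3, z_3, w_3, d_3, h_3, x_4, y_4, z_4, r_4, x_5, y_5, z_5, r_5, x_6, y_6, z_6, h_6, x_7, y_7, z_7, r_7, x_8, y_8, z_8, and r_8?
x_1 = 10; y_1 = 10; z_1 = 5; h_1 = 5.5; x_2 = 8.5; y_2 = 6.5; z_2 = 6.5; w_2 = 2.5; d_2 = 3; y_3 = 0.5; z_3 = 2; w_3 = 4; d_3 = 3.5; h_3 = 4.5; x_4 = 8.5; y_4 = 4; z_4 = 7; r_4 = 1.5; x_5 = 5; y_5 = 8.5; z_5 = 5.5; r_5 = 1; x_6 = 2.5; y_6 = 3.5; z_6 = 3.5; h_6 = 2.5; x_7 = 4; y_7 = 3; z_7 = 0.5; r_7 = 2.5; x_8 = 5; y_8 = 4; z_8 = 4; r_8 = 1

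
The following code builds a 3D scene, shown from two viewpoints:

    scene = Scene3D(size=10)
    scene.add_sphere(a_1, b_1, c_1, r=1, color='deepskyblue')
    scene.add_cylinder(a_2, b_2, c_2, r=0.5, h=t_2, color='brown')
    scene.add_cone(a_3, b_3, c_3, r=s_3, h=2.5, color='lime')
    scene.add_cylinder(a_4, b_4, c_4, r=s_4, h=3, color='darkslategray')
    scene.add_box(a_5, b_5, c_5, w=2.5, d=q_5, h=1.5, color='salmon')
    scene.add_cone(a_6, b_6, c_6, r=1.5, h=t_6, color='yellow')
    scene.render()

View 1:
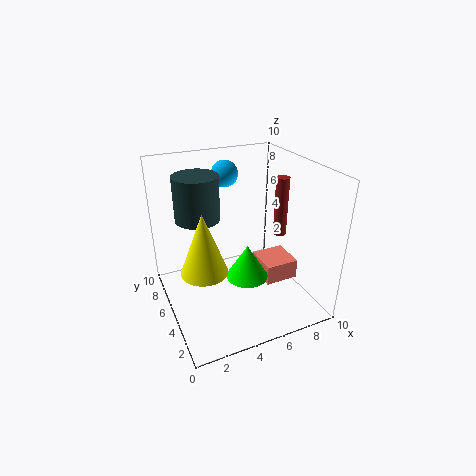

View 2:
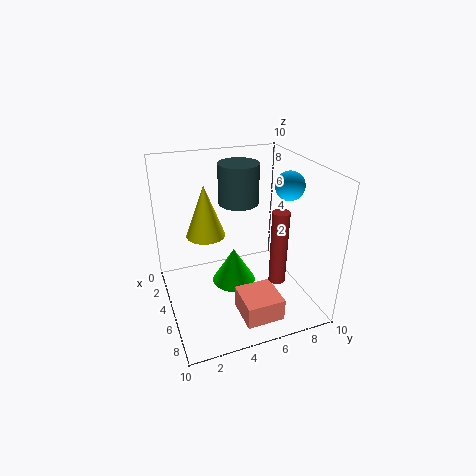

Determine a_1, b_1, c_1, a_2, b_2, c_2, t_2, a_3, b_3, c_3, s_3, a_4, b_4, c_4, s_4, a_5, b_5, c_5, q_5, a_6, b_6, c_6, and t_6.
a_1 = 5.5, b_1 = 8.5, c_1 = 8.5, a_2 = 9, b_2 = 6, c_2 = 4, t_2 = 4.5, a_3 = 5.5, b_3 = 4.5, c_3 = 2, s_3 = 1.5, a_4 = 2.5, b_4 = 6, c_4 = 6.5, s_4 = 1.5, a_5 = 7, b_5 = 4, c_5 = 1, q_5 = 2.5, a_6 = 2, b_6 = 3.5, c_6 = 4, t_6 = 4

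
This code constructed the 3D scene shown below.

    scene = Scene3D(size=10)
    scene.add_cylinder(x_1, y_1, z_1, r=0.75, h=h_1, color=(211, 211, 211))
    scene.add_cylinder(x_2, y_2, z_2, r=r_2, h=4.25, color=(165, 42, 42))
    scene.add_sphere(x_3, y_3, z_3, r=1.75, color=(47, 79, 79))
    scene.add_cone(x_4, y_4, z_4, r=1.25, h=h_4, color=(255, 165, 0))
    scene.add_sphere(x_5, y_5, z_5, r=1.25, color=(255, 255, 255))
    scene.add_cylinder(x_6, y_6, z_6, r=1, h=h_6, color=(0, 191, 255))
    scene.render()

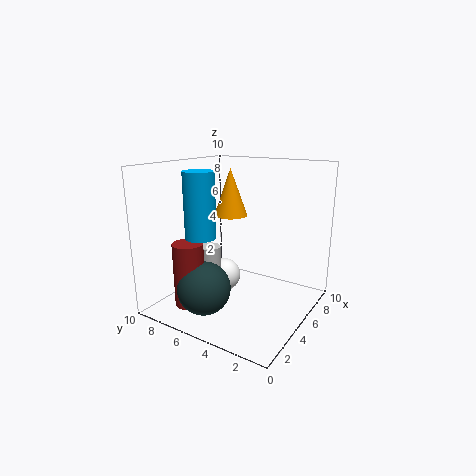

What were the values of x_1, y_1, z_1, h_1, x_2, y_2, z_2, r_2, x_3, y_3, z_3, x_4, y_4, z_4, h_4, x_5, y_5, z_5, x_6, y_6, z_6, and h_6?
x_1 = 3.75
y_1 = 6.5
z_1 = 2
h_1 = 2.5
x_2 = 1.75
y_2 = 6.75
z_2 = 1
r_2 = 1
x_3 = 2
y_3 = 5.75
z_3 = 2.25
x_4 = 6.75
y_4 = 6.75
z_4 = 6
h_4 = 3.5
x_5 = 5.75
y_5 = 6.75
z_5 = 1.5
x_6 = 2.5
y_6 = 6.25
z_6 = 5.5
h_6 = 4.25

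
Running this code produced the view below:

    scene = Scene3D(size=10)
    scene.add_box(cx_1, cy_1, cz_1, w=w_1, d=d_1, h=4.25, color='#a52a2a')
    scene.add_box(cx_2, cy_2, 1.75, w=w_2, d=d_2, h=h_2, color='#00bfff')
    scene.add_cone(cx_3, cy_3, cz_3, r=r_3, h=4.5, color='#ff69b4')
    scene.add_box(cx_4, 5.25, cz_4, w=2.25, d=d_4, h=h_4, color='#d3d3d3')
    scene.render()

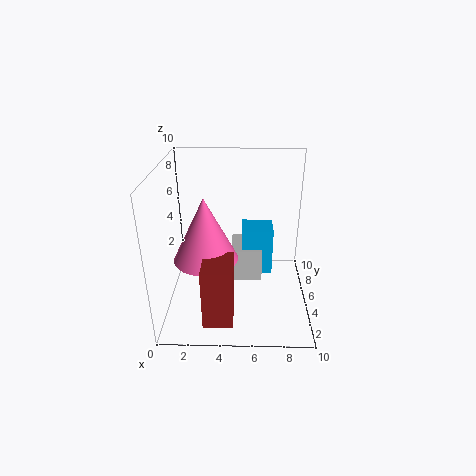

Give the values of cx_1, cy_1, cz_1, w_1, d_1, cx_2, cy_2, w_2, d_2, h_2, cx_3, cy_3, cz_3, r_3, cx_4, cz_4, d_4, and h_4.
cx_1 = 2.75
cy_1 = 1.25
cz_1 = 0.25
w_1 = 2
d_1 = 2.75
cx_2 = 5.25
cy_2 = 5.5
w_2 = 2.25
d_2 = 2
h_2 = 3.5
cx_3 = 2.75
cy_3 = 4.75
cz_3 = 3.5
r_3 = 2.25
cx_4 = 4.5
cz_4 = 1.25
d_4 = 2.75
h_4 = 2.5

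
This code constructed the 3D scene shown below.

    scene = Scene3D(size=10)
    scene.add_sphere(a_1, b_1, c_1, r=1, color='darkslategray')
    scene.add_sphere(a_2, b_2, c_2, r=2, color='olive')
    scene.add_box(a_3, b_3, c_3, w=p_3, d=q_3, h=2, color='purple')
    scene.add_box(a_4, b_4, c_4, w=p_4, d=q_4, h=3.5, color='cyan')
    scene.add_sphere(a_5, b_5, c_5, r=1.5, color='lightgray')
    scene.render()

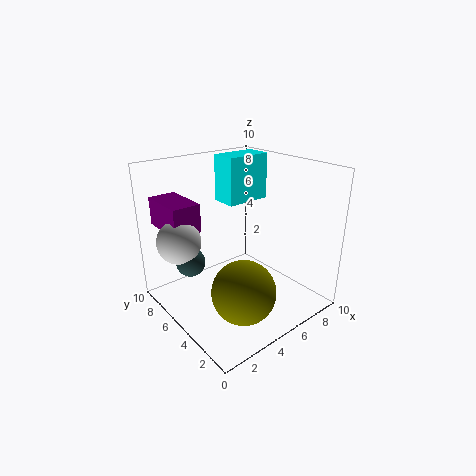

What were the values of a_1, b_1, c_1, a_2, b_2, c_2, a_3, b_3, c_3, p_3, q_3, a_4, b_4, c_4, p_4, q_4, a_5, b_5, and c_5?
a_1 = 2
b_1 = 6.5
c_1 = 3.5
a_2 = 3
b_2 = 2
c_2 = 3
a_3 = 1
b_3 = 6.5
c_3 = 5.5
p_3 = 2
q_3 = 3.5
a_4 = 6
b_4 = 7
c_4 = 6.5
p_4 = 3.5
q_4 = 2
a_5 = 1.5
b_5 = 7
c_5 = 5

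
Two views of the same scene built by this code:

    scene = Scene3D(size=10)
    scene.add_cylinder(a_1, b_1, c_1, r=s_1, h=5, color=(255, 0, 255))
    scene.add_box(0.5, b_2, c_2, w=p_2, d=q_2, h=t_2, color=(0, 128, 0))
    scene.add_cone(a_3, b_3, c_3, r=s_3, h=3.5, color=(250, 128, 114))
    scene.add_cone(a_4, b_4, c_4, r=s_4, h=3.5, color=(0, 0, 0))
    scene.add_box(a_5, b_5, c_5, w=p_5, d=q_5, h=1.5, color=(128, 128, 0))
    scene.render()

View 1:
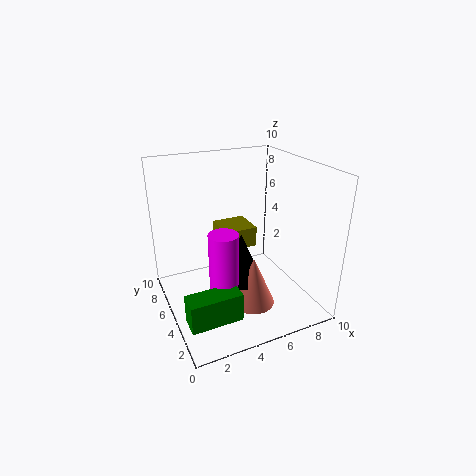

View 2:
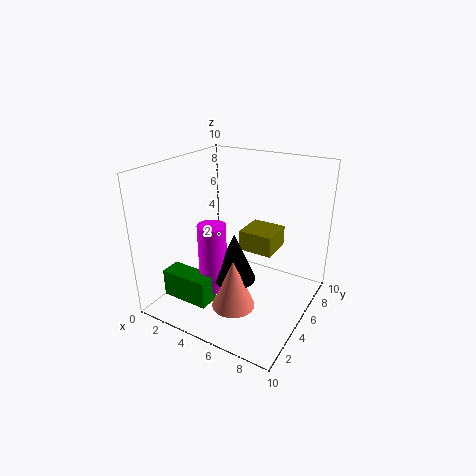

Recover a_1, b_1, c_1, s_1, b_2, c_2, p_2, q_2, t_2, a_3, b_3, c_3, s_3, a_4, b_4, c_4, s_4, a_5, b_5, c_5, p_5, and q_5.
a_1 = 3.5; b_1 = 4; c_1 = 1; s_1 = 1; b_2 = 2; c_2 = 0.5; p_2 = 3.5; q_2 = 1.5; t_2 = 2; a_3 = 5.5; b_3 = 3.5; c_3 = 0.5; s_3 = 1.5; a_4 = 5; b_4 = 4.5; c_4 = 2; s_4 = 1.5; a_5 = 4.5; b_5 = 6; c_5 = 3.5; p_5 = 2.5; q_5 = 2.5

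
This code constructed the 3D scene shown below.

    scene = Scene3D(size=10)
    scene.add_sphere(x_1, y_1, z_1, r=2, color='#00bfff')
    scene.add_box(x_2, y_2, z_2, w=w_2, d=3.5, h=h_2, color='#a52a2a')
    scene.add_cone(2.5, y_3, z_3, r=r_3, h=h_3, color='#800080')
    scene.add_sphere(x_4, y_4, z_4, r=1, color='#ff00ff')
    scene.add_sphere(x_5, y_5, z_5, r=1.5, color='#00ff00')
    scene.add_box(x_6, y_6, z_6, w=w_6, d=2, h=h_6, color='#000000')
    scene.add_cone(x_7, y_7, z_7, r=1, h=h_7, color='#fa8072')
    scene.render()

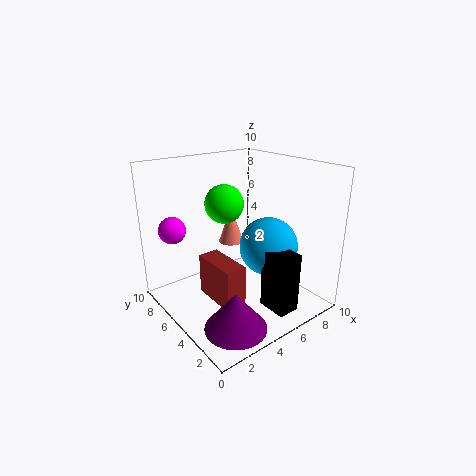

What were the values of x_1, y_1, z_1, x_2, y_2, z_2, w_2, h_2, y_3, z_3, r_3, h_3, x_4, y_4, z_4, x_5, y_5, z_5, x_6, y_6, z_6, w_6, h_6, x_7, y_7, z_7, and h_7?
x_1 = 6.5
y_1 = 3.5
z_1 = 4.5
x_2 = 3
y_2 = 3.5
z_2 = 0.5
w_2 = 1.5
h_2 = 3
y_3 = 2
z_3 = 0.5
r_3 = 2
h_3 = 2.5
x_4 = 2
y_4 = 9
z_4 = 5
x_5 = 6
y_5 = 8
z_5 = 6.5
x_6 = 5
y_6 = 0.5
z_6 = 1
w_6 = 1.5
h_6 = 4
x_7 = 7
y_7 = 8.5
z_7 = 3
h_7 = 3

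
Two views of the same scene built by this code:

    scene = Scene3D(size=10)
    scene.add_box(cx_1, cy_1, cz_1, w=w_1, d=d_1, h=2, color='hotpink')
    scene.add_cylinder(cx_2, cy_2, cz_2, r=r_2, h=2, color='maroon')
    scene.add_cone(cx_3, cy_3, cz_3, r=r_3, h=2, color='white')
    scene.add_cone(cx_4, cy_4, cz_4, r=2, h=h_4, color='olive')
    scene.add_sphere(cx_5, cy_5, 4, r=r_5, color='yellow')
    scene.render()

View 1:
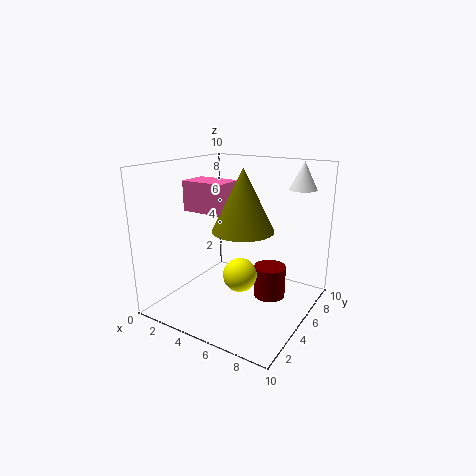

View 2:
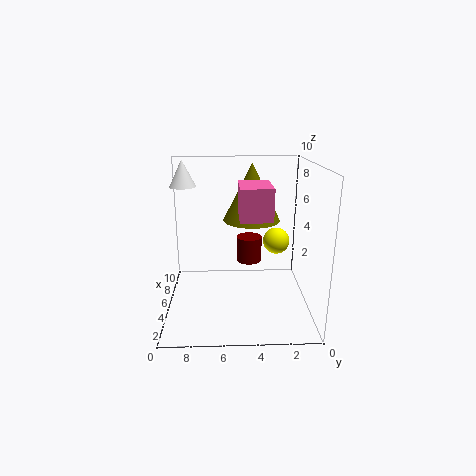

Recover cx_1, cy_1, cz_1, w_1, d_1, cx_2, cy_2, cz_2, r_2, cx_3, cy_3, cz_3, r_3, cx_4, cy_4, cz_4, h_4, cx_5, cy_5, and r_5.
cx_1 = 2; cy_1 = 3; cz_1 = 7; w_1 = 3; d_1 = 2; cx_2 = 8; cy_2 = 4; cz_2 = 2; r_2 = 1; cx_3 = 8; cy_3 = 9; cz_3 = 8; r_3 = 1; cx_4 = 6; cy_4 = 4; cz_4 = 6; h_4 = 4; cx_5 = 7; cy_5 = 2; r_5 = 1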